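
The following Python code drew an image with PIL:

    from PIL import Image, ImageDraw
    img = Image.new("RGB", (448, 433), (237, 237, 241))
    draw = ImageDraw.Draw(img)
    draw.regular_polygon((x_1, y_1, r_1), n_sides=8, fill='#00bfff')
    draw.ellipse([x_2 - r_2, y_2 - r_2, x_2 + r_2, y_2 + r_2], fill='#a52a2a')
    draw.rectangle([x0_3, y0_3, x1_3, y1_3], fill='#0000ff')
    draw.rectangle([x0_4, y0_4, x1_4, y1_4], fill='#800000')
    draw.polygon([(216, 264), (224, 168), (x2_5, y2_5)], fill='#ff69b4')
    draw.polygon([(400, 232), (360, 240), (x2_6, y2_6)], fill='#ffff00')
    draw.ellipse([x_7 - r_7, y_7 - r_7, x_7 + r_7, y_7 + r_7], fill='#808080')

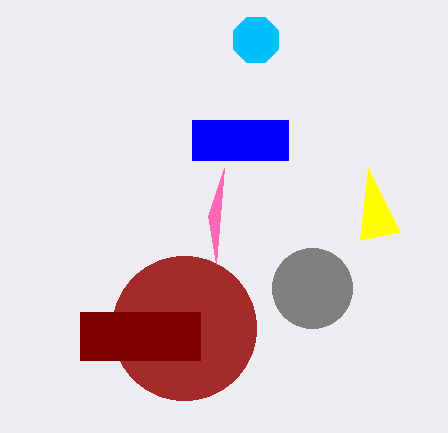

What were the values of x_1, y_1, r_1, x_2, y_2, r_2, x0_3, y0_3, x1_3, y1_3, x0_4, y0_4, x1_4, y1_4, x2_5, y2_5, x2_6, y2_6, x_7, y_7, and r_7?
x_1 = 256
y_1 = 40
r_1 = 24
x_2 = 184
y_2 = 328
r_2 = 72
x0_3 = 192
y0_3 = 120
x1_3 = 288
y1_3 = 160
x0_4 = 80
y0_4 = 312
x1_4 = 200
y1_4 = 360
x2_5 = 208
y2_5 = 216
x2_6 = 368
y2_6 = 168
x_7 = 312
y_7 = 288
r_7 = 40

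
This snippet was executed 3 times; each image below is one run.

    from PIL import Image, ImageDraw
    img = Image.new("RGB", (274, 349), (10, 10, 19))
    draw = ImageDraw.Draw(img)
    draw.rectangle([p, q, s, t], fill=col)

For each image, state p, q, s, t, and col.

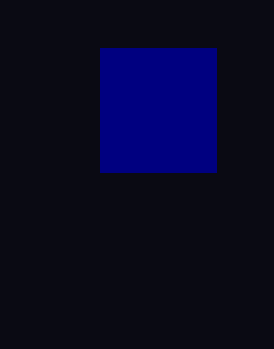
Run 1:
p = 100
q = 48
s = 216
t = 172
col = 'navy'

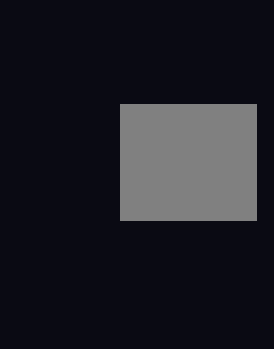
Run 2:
p = 120; q = 104; s = 256; t = 220; col = 'gray'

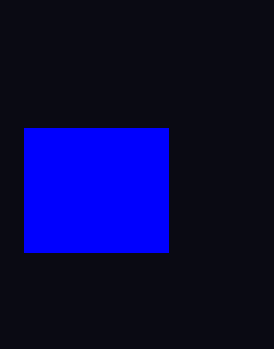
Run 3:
p = 24
q = 128
s = 168
t = 252
col = 'blue'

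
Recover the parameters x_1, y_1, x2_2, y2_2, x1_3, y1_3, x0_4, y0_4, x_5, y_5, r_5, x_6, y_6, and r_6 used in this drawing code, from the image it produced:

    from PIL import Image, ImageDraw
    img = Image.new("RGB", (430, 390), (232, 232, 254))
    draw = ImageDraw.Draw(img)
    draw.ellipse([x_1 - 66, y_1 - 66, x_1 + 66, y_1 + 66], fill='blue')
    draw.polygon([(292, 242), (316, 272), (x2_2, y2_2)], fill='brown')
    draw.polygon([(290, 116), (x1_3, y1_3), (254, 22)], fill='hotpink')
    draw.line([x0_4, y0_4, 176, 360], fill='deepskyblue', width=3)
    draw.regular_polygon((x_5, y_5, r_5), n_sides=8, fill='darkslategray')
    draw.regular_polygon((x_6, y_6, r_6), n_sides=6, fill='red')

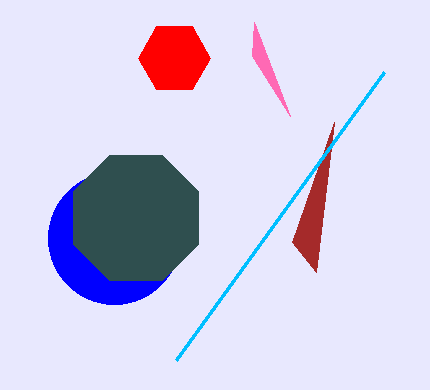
x_1 = 114, y_1 = 238, x2_2 = 334, y2_2 = 122, x1_3 = 252, y1_3 = 56, x0_4 = 384, y0_4 = 72, x_5 = 136, y_5 = 218, r_5 = 68, x_6 = 174, y_6 = 58, r_6 = 36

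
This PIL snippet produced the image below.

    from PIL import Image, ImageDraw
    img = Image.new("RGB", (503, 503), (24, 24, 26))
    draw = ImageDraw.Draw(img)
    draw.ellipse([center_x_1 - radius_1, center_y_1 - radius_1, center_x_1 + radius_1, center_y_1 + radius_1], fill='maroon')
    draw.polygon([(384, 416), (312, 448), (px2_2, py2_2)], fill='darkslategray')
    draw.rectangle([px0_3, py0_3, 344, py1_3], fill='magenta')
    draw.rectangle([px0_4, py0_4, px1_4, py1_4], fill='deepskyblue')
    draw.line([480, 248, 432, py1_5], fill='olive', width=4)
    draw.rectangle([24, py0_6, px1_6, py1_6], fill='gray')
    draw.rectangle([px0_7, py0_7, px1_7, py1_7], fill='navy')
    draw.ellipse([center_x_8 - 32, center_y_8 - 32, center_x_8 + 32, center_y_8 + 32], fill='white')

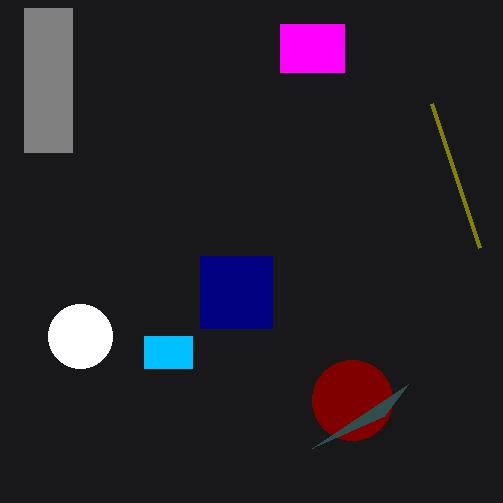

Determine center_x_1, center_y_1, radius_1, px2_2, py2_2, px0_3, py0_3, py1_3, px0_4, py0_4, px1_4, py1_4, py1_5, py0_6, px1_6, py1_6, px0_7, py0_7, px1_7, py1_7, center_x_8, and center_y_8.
center_x_1 = 352
center_y_1 = 400
radius_1 = 40
px2_2 = 408
py2_2 = 384
px0_3 = 280
py0_3 = 24
py1_3 = 72
px0_4 = 144
py0_4 = 336
px1_4 = 192
py1_4 = 368
py1_5 = 104
py0_6 = 8
px1_6 = 72
py1_6 = 152
px0_7 = 200
py0_7 = 256
px1_7 = 272
py1_7 = 328
center_x_8 = 80
center_y_8 = 336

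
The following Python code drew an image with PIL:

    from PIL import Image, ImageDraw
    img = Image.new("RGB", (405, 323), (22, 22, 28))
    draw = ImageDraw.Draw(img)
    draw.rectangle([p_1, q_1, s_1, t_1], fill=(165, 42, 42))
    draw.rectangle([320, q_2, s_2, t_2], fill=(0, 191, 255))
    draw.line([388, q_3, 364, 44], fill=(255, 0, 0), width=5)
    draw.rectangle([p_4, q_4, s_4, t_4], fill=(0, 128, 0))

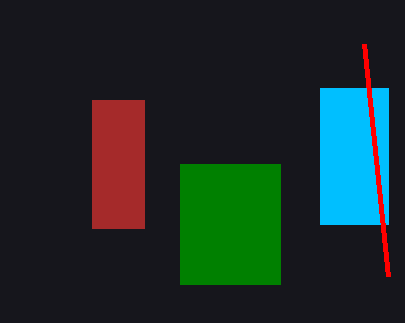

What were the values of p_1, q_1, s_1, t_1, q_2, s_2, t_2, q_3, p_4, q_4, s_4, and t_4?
p_1 = 92; q_1 = 100; s_1 = 144; t_1 = 228; q_2 = 88; s_2 = 388; t_2 = 224; q_3 = 276; p_4 = 180; q_4 = 164; s_4 = 280; t_4 = 284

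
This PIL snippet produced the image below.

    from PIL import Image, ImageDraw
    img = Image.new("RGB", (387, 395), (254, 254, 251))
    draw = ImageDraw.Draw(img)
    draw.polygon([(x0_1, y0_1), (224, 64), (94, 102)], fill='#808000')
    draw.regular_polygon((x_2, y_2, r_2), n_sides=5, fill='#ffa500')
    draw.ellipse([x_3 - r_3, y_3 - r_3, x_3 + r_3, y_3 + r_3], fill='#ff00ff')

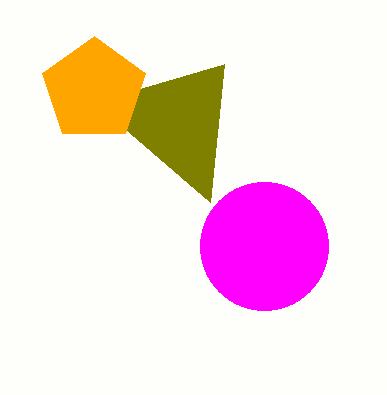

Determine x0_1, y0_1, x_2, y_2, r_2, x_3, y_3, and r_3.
x0_1 = 210
y0_1 = 202
x_2 = 94
y_2 = 90
r_2 = 54
x_3 = 264
y_3 = 246
r_3 = 64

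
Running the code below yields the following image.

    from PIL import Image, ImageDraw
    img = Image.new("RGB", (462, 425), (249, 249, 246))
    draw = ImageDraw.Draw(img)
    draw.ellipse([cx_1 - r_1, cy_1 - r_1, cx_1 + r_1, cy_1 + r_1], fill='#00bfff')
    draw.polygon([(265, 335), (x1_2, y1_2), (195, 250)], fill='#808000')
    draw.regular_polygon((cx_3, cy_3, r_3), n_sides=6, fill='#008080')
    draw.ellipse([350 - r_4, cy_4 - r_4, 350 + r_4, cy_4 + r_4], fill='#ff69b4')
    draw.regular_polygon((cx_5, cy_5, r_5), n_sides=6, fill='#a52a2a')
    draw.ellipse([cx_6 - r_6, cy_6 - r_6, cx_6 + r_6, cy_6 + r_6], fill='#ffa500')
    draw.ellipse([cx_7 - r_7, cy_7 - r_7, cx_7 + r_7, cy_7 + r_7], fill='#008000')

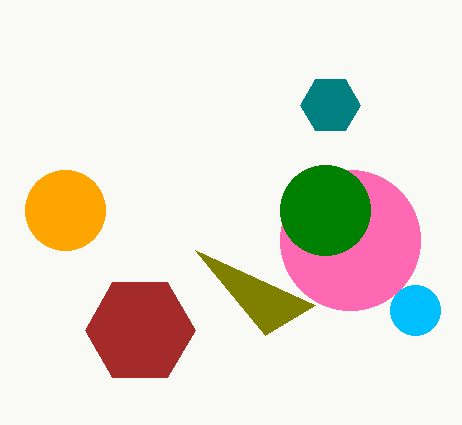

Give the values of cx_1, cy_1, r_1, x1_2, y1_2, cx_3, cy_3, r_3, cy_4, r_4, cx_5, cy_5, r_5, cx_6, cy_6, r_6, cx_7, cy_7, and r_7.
cx_1 = 415; cy_1 = 310; r_1 = 25; x1_2 = 315; y1_2 = 305; cx_3 = 330; cy_3 = 105; r_3 = 30; cy_4 = 240; r_4 = 70; cx_5 = 140; cy_5 = 330; r_5 = 55; cx_6 = 65; cy_6 = 210; r_6 = 40; cx_7 = 325; cy_7 = 210; r_7 = 45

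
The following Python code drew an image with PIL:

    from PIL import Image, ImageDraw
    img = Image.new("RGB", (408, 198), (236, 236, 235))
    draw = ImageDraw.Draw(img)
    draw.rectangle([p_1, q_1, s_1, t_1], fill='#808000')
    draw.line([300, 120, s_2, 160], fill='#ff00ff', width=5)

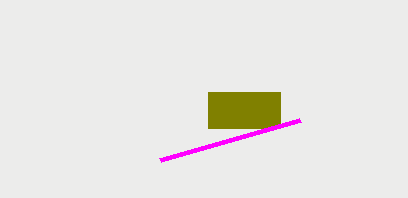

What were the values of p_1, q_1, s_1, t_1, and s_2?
p_1 = 208, q_1 = 92, s_1 = 280, t_1 = 128, s_2 = 160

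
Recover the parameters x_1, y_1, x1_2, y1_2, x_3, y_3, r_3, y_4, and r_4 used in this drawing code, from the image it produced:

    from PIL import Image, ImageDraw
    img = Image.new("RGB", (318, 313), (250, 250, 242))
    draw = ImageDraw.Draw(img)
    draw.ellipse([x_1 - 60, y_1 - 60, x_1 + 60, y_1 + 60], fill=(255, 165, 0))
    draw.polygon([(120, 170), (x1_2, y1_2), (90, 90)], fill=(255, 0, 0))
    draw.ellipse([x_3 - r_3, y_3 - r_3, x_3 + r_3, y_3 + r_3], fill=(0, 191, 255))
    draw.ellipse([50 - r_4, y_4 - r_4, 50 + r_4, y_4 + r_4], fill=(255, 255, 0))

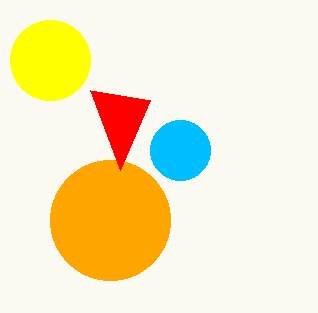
x_1 = 110
y_1 = 220
x1_2 = 150
y1_2 = 100
x_3 = 180
y_3 = 150
r_3 = 30
y_4 = 60
r_4 = 40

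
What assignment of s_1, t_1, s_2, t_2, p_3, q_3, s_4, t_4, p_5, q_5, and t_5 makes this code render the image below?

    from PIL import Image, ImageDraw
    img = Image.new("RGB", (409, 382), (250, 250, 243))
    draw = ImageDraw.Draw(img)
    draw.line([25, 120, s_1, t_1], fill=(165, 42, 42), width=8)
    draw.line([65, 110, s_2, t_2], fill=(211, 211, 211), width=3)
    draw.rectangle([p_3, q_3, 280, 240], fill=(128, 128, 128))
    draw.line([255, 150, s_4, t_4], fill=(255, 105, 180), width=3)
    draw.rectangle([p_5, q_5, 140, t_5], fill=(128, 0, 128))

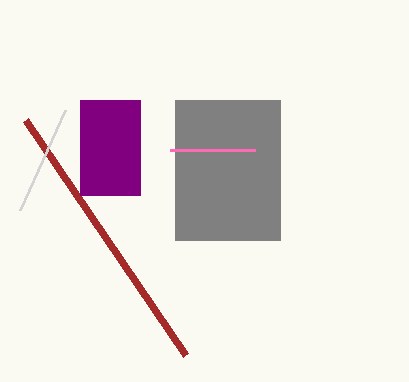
s_1 = 185; t_1 = 355; s_2 = 20; t_2 = 210; p_3 = 175; q_3 = 100; s_4 = 170; t_4 = 150; p_5 = 80; q_5 = 100; t_5 = 195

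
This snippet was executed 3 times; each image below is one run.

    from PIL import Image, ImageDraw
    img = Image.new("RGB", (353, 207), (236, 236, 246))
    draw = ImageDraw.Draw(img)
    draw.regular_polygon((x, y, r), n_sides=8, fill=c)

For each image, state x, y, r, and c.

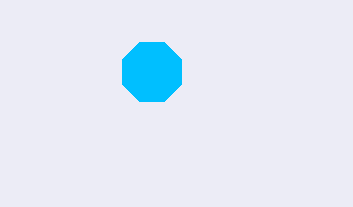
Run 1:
x = 152; y = 72; r = 32; c = 'deepskyblue'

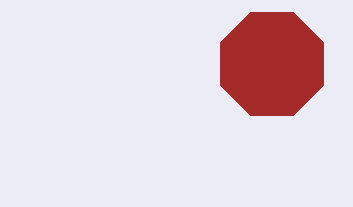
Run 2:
x = 272; y = 64; r = 56; c = 'brown'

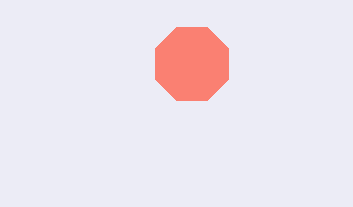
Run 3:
x = 192; y = 64; r = 40; c = 'salmon'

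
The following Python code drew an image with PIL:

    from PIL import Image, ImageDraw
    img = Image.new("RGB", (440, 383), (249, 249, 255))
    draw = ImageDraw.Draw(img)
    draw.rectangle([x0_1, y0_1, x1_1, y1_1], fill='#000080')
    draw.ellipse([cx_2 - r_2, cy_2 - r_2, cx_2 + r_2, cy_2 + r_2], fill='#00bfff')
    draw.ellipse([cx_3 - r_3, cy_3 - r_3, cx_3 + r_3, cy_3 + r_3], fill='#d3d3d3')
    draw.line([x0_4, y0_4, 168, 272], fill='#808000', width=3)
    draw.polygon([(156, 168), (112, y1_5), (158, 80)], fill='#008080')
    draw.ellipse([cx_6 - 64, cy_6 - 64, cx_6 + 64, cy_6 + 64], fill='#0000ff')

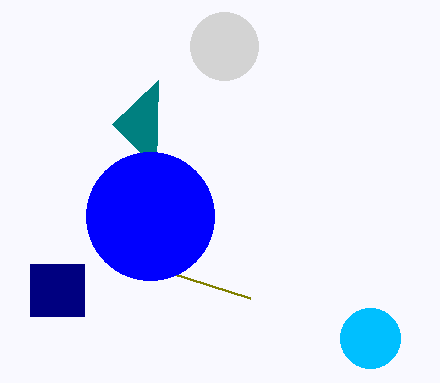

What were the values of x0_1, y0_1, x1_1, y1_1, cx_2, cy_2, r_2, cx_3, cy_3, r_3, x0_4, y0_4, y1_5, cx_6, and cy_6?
x0_1 = 30, y0_1 = 264, x1_1 = 84, y1_1 = 316, cx_2 = 370, cy_2 = 338, r_2 = 30, cx_3 = 224, cy_3 = 46, r_3 = 34, x0_4 = 250, y0_4 = 298, y1_5 = 124, cx_6 = 150, cy_6 = 216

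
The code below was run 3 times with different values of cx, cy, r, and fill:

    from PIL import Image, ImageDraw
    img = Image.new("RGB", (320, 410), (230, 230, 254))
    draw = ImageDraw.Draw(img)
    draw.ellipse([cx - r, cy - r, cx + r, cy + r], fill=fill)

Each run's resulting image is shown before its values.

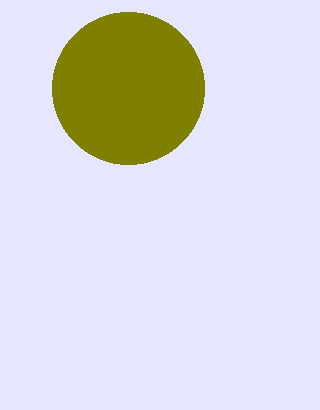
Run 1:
cx = 128; cy = 88; r = 76; fill = 'olive'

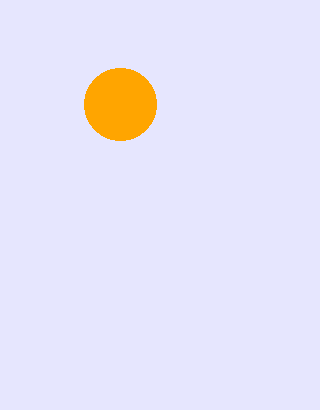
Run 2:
cx = 120
cy = 104
r = 36
fill = 'orange'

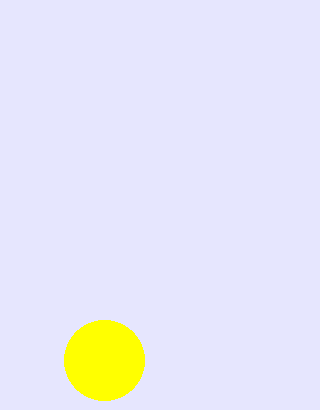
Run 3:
cx = 104
cy = 360
r = 40
fill = 'yellow'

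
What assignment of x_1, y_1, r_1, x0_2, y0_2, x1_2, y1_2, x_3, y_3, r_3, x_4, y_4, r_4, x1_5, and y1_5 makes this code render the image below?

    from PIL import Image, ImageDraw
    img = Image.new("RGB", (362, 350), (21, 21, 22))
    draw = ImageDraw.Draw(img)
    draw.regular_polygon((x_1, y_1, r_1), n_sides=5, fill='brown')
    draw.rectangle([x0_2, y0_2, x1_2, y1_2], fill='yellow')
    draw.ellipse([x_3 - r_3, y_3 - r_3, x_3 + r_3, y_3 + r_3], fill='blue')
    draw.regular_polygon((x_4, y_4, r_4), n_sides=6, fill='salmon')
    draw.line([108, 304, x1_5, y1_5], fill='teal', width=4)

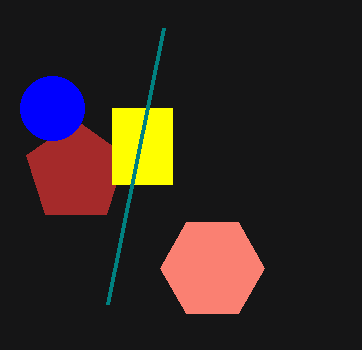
x_1 = 76
y_1 = 172
r_1 = 52
x0_2 = 112
y0_2 = 108
x1_2 = 172
y1_2 = 184
x_3 = 52
y_3 = 108
r_3 = 32
x_4 = 212
y_4 = 268
r_4 = 52
x1_5 = 164
y1_5 = 28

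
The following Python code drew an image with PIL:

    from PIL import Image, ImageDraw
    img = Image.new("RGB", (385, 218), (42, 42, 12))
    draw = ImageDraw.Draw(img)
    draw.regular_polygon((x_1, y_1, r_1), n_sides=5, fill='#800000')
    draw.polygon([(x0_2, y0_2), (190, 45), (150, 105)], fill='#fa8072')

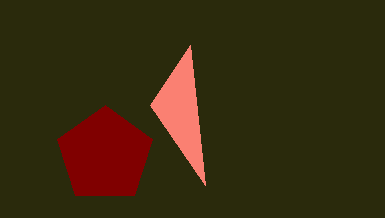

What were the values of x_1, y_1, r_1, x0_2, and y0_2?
x_1 = 105; y_1 = 155; r_1 = 50; x0_2 = 205; y0_2 = 185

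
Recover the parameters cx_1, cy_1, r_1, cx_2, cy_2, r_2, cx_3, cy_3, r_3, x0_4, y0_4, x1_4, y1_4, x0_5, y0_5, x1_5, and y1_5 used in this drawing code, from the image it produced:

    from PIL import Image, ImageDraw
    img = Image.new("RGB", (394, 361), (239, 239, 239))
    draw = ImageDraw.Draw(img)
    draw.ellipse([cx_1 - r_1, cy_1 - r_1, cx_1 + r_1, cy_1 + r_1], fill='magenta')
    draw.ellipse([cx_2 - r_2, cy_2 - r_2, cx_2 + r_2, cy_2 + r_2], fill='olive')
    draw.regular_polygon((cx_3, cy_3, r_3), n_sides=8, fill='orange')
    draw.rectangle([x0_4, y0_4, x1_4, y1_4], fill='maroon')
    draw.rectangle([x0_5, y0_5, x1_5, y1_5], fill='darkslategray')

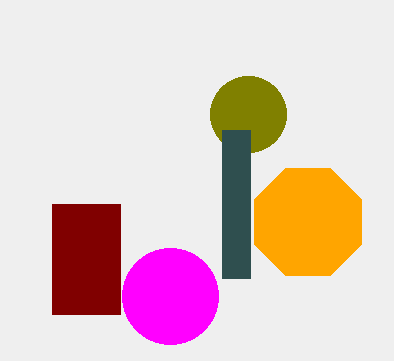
cx_1 = 170, cy_1 = 296, r_1 = 48, cx_2 = 248, cy_2 = 114, r_2 = 38, cx_3 = 308, cy_3 = 222, r_3 = 58, x0_4 = 52, y0_4 = 204, x1_4 = 120, y1_4 = 314, x0_5 = 222, y0_5 = 130, x1_5 = 250, y1_5 = 278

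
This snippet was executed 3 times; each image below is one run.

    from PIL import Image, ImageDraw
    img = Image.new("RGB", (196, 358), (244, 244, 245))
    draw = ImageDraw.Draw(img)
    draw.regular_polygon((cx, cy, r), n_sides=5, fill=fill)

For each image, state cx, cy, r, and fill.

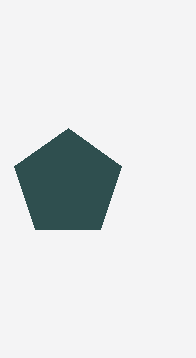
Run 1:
cx = 68, cy = 184, r = 56, fill = 'darkslategray'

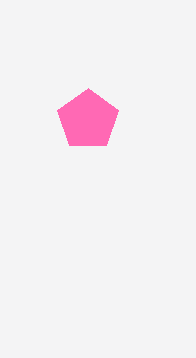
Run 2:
cx = 88, cy = 120, r = 32, fill = 'hotpink'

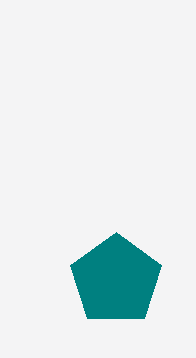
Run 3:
cx = 116
cy = 280
r = 48
fill = 'teal'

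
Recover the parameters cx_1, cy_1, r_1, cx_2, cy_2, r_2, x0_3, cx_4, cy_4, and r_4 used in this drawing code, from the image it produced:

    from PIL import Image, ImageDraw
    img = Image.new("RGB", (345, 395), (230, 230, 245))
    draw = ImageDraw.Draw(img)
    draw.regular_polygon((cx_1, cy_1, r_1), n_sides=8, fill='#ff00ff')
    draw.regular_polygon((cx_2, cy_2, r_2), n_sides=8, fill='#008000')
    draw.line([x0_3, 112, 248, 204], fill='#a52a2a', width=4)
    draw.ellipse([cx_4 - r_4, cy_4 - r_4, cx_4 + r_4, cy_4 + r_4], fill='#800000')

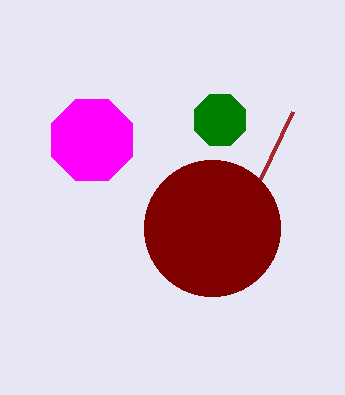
cx_1 = 92, cy_1 = 140, r_1 = 44, cx_2 = 220, cy_2 = 120, r_2 = 28, x0_3 = 292, cx_4 = 212, cy_4 = 228, r_4 = 68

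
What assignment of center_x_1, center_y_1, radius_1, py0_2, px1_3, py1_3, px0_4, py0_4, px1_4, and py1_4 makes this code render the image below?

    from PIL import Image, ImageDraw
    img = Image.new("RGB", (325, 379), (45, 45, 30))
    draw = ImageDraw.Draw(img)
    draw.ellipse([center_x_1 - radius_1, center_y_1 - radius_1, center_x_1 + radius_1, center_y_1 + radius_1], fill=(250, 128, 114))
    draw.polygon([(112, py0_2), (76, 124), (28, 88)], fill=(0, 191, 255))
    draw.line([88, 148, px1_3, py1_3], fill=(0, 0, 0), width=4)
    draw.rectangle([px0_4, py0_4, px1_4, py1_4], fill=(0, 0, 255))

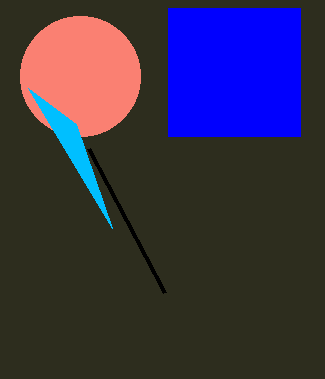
center_x_1 = 80; center_y_1 = 76; radius_1 = 60; py0_2 = 228; px1_3 = 164; py1_3 = 292; px0_4 = 168; py0_4 = 8; px1_4 = 300; py1_4 = 136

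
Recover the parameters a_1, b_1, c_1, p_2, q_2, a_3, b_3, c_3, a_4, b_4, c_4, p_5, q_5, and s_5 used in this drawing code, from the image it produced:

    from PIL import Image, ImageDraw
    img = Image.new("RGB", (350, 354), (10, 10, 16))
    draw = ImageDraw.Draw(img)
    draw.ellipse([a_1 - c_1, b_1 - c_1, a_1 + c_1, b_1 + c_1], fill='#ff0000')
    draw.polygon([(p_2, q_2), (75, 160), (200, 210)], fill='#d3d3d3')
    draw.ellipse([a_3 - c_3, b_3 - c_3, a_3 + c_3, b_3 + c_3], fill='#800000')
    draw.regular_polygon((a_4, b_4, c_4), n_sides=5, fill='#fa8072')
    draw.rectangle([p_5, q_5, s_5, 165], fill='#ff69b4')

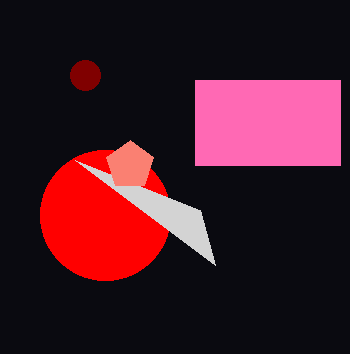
a_1 = 105
b_1 = 215
c_1 = 65
p_2 = 215
q_2 = 265
a_3 = 85
b_3 = 75
c_3 = 15
a_4 = 130
b_4 = 165
c_4 = 25
p_5 = 195
q_5 = 80
s_5 = 340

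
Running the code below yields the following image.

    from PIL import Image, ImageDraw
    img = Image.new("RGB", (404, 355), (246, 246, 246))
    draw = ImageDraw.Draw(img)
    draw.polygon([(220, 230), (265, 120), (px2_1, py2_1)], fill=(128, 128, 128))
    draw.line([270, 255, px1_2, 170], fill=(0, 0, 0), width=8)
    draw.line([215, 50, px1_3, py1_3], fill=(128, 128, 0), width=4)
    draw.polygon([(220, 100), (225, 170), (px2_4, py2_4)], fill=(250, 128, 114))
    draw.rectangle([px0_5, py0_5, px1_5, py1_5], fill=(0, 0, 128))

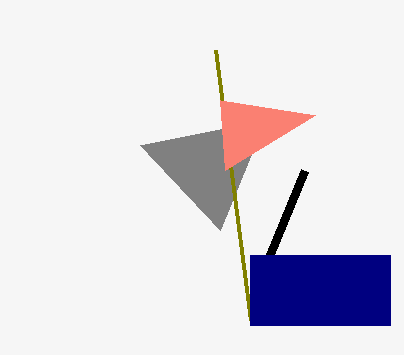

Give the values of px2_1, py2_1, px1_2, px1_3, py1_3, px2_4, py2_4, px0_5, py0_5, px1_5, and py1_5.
px2_1 = 140, py2_1 = 145, px1_2 = 305, px1_3 = 250, py1_3 = 320, px2_4 = 315, py2_4 = 115, px0_5 = 250, py0_5 = 255, px1_5 = 390, py1_5 = 325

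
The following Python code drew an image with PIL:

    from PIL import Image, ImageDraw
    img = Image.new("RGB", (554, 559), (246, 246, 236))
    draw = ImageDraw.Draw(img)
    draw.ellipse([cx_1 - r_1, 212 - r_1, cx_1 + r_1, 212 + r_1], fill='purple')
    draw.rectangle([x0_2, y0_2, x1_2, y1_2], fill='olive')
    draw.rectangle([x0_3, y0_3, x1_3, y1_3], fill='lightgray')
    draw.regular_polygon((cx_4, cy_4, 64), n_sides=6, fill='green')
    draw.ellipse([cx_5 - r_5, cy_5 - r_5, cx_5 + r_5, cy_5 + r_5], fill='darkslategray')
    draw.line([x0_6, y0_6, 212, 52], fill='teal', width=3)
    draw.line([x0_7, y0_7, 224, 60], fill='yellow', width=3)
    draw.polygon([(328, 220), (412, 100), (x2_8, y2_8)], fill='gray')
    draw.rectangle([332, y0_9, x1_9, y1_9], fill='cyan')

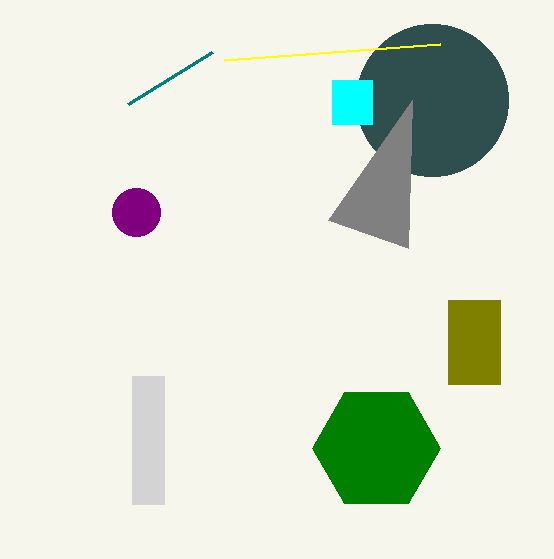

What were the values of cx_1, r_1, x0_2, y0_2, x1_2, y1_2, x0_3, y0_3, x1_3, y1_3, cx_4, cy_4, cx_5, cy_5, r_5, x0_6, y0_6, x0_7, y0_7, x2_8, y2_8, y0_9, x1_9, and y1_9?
cx_1 = 136
r_1 = 24
x0_2 = 448
y0_2 = 300
x1_2 = 500
y1_2 = 384
x0_3 = 132
y0_3 = 376
x1_3 = 164
y1_3 = 504
cx_4 = 376
cy_4 = 448
cx_5 = 432
cy_5 = 100
r_5 = 76
x0_6 = 128
y0_6 = 104
x0_7 = 440
y0_7 = 44
x2_8 = 408
y2_8 = 248
y0_9 = 80
x1_9 = 372
y1_9 = 124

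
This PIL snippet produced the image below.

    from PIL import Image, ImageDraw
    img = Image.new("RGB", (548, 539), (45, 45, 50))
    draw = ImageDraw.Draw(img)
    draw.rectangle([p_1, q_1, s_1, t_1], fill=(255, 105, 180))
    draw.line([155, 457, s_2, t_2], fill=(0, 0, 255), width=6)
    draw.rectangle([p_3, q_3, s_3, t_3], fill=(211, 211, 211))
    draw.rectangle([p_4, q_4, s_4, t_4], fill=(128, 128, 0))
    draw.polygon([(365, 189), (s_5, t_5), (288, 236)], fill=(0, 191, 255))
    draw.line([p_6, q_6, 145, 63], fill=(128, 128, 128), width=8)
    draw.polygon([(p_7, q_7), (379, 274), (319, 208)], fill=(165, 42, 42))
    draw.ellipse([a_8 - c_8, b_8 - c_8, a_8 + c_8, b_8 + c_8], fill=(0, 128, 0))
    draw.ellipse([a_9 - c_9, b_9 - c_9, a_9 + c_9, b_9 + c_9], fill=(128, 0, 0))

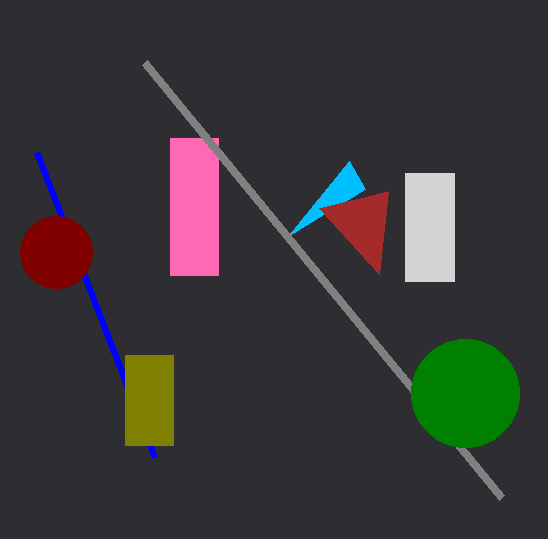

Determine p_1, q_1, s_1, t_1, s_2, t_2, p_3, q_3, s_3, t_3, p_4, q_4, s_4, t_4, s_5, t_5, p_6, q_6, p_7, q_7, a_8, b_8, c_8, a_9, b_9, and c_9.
p_1 = 170
q_1 = 138
s_1 = 218
t_1 = 275
s_2 = 37
t_2 = 152
p_3 = 405
q_3 = 173
s_3 = 454
t_3 = 281
p_4 = 125
q_4 = 355
s_4 = 173
t_4 = 445
s_5 = 349
t_5 = 161
p_6 = 502
q_6 = 498
p_7 = 388
q_7 = 191
a_8 = 465
b_8 = 393
c_8 = 54
a_9 = 56
b_9 = 252
c_9 = 36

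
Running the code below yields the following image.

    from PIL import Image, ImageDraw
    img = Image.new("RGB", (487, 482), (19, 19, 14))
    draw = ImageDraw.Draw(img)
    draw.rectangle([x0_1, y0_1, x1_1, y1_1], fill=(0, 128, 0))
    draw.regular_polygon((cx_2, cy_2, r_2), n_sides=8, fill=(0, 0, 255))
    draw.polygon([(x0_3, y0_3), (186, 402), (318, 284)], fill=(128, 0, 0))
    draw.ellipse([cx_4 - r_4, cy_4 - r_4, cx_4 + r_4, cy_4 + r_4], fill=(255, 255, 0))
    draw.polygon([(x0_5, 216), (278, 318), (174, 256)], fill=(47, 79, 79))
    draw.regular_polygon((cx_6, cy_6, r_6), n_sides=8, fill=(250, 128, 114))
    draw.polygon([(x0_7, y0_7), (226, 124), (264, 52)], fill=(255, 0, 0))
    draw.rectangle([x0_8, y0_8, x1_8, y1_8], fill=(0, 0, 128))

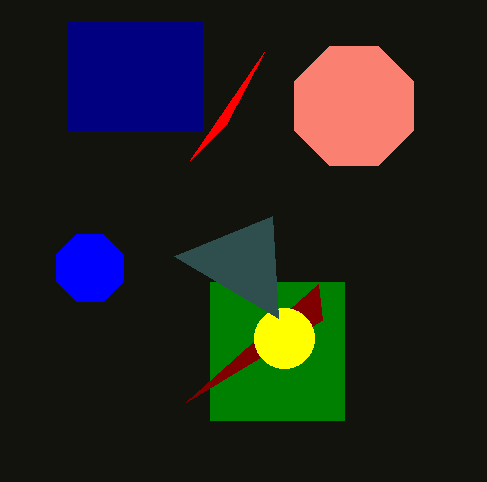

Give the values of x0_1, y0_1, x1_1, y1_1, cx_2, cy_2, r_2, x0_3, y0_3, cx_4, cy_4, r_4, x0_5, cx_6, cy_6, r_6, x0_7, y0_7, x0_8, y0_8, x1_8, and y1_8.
x0_1 = 210, y0_1 = 282, x1_1 = 344, y1_1 = 420, cx_2 = 90, cy_2 = 268, r_2 = 36, x0_3 = 322, y0_3 = 320, cx_4 = 284, cy_4 = 338, r_4 = 30, x0_5 = 272, cx_6 = 354, cy_6 = 106, r_6 = 64, x0_7 = 190, y0_7 = 160, x0_8 = 68, y0_8 = 22, x1_8 = 202, y1_8 = 130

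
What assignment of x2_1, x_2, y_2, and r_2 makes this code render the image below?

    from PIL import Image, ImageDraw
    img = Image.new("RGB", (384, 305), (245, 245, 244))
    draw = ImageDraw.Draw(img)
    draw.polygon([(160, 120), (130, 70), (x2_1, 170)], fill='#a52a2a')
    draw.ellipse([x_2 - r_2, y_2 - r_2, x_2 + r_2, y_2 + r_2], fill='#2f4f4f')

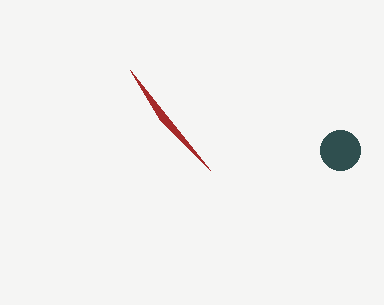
x2_1 = 210; x_2 = 340; y_2 = 150; r_2 = 20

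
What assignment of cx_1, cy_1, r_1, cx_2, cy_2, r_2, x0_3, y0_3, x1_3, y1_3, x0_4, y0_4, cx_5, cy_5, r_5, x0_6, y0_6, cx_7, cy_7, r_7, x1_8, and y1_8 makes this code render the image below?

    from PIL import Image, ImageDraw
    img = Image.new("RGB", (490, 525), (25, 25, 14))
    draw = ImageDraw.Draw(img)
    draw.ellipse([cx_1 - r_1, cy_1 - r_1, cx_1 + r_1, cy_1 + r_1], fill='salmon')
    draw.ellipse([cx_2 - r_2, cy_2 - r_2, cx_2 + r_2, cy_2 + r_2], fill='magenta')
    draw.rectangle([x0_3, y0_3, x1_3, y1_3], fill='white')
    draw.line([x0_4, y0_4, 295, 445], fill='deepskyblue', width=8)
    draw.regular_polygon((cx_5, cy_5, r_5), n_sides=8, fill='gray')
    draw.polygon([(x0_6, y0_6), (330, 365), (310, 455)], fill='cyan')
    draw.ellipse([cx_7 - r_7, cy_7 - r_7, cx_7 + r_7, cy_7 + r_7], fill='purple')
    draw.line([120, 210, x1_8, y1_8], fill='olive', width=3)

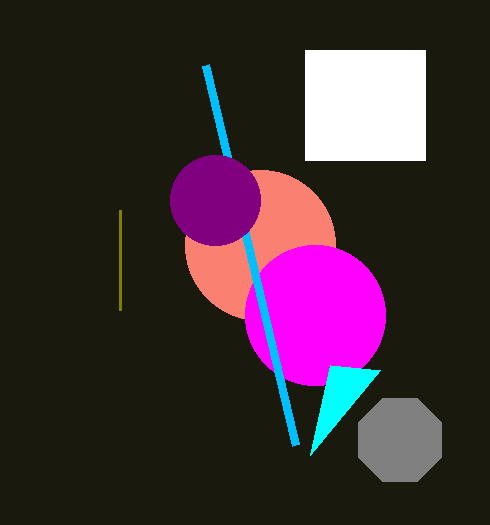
cx_1 = 260
cy_1 = 245
r_1 = 75
cx_2 = 315
cy_2 = 315
r_2 = 70
x0_3 = 305
y0_3 = 50
x1_3 = 425
y1_3 = 160
x0_4 = 205
y0_4 = 65
cx_5 = 400
cy_5 = 440
r_5 = 45
x0_6 = 380
y0_6 = 370
cx_7 = 215
cy_7 = 200
r_7 = 45
x1_8 = 120
y1_8 = 310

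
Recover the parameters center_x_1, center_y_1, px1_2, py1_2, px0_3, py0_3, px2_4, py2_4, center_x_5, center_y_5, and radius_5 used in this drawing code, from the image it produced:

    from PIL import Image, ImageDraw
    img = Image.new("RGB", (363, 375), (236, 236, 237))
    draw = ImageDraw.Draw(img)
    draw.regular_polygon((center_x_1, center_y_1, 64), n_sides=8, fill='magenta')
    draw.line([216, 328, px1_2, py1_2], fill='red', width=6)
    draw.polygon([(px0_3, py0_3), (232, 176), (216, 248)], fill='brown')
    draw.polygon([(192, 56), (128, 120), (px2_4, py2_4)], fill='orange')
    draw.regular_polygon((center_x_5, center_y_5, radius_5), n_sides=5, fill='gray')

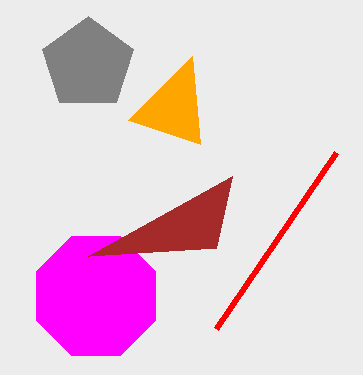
center_x_1 = 96
center_y_1 = 296
px1_2 = 336
py1_2 = 152
px0_3 = 88
py0_3 = 256
px2_4 = 200
py2_4 = 144
center_x_5 = 88
center_y_5 = 64
radius_5 = 48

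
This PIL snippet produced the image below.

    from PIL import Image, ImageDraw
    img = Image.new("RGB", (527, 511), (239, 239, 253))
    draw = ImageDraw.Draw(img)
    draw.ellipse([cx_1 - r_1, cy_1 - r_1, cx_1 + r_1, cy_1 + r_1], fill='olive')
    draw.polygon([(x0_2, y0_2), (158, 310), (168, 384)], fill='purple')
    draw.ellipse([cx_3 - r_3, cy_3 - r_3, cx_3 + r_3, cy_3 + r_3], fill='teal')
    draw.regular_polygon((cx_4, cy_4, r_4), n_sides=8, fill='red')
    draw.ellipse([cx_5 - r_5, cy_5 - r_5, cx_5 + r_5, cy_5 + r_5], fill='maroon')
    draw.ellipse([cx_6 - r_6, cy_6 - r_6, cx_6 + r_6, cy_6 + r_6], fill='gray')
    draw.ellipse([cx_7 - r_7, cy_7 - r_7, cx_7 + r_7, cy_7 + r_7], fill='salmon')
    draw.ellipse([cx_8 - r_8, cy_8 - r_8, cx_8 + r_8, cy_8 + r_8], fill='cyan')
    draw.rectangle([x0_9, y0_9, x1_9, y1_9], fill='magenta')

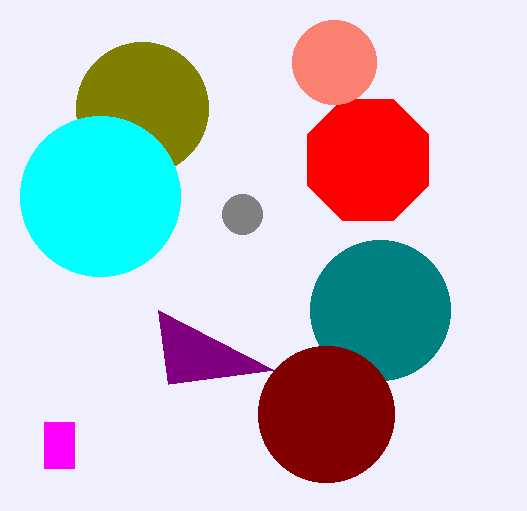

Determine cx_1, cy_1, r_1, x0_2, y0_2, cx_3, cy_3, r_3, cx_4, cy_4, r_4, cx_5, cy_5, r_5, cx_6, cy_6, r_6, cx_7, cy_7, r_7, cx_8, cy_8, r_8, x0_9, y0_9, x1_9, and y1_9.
cx_1 = 142; cy_1 = 108; r_1 = 66; x0_2 = 274; y0_2 = 370; cx_3 = 380; cy_3 = 310; r_3 = 70; cx_4 = 368; cy_4 = 160; r_4 = 66; cx_5 = 326; cy_5 = 414; r_5 = 68; cx_6 = 242; cy_6 = 214; r_6 = 20; cx_7 = 334; cy_7 = 62; r_7 = 42; cx_8 = 100; cy_8 = 196; r_8 = 80; x0_9 = 44; y0_9 = 422; x1_9 = 74; y1_9 = 468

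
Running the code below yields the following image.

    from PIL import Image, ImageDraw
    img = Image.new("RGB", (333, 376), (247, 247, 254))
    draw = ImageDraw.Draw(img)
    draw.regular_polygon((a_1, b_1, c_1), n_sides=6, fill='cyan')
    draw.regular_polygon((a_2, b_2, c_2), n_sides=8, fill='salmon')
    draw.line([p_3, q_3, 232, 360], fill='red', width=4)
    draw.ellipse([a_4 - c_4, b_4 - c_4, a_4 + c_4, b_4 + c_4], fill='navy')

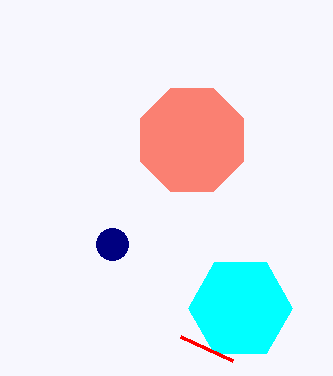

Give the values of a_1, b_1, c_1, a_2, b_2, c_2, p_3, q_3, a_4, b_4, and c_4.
a_1 = 240
b_1 = 308
c_1 = 52
a_2 = 192
b_2 = 140
c_2 = 56
p_3 = 180
q_3 = 336
a_4 = 112
b_4 = 244
c_4 = 16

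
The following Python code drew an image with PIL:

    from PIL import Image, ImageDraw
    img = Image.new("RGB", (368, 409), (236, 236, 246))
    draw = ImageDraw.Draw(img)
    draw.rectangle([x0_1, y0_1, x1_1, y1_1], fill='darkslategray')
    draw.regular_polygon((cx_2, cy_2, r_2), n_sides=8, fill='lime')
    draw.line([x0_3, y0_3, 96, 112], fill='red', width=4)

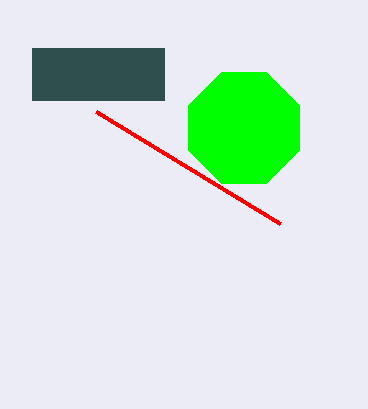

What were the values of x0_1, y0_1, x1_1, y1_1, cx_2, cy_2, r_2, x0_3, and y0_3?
x0_1 = 32
y0_1 = 48
x1_1 = 164
y1_1 = 100
cx_2 = 244
cy_2 = 128
r_2 = 60
x0_3 = 280
y0_3 = 224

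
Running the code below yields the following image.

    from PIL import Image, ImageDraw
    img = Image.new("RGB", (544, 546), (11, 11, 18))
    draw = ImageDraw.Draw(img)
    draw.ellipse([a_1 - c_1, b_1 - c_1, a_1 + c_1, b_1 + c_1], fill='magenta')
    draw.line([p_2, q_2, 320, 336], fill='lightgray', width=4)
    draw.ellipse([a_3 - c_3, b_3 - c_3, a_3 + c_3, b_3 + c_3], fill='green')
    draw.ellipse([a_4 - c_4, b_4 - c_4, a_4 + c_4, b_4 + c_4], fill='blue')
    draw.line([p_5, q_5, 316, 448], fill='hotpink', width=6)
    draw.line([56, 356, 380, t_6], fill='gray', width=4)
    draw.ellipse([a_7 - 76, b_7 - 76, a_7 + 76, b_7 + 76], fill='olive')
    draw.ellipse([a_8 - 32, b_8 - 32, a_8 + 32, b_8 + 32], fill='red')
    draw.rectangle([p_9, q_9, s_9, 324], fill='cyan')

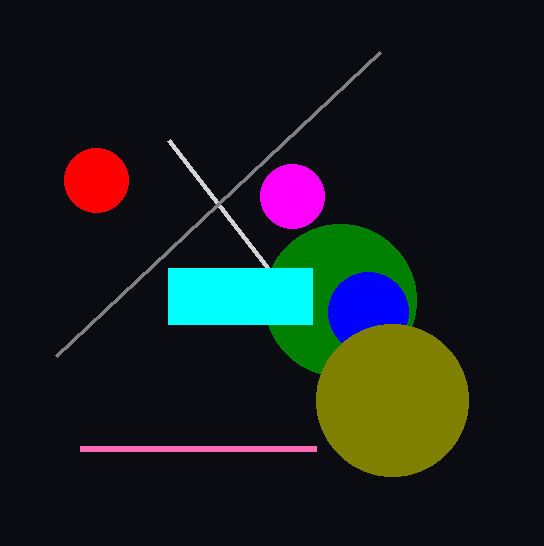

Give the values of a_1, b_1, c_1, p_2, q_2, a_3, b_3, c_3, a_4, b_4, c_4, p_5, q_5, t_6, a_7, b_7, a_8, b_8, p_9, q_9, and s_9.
a_1 = 292, b_1 = 196, c_1 = 32, p_2 = 168, q_2 = 140, a_3 = 340, b_3 = 300, c_3 = 76, a_4 = 368, b_4 = 312, c_4 = 40, p_5 = 80, q_5 = 448, t_6 = 52, a_7 = 392, b_7 = 400, a_8 = 96, b_8 = 180, p_9 = 168, q_9 = 268, s_9 = 312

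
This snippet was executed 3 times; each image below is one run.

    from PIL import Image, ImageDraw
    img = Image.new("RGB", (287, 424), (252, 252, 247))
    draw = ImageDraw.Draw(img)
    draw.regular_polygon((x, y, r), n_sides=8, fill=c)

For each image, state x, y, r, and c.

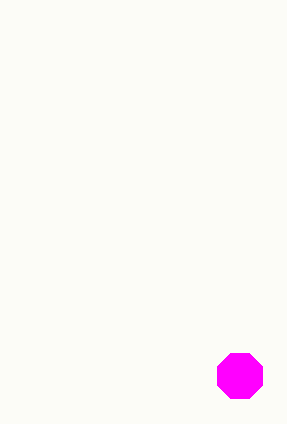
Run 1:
x = 240
y = 376
r = 24
c = 'magenta'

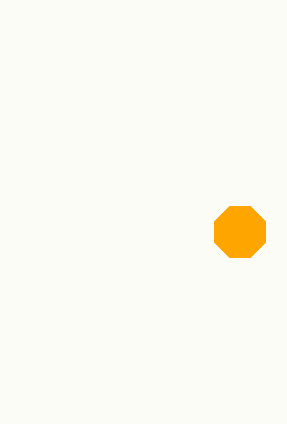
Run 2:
x = 240, y = 232, r = 28, c = 'orange'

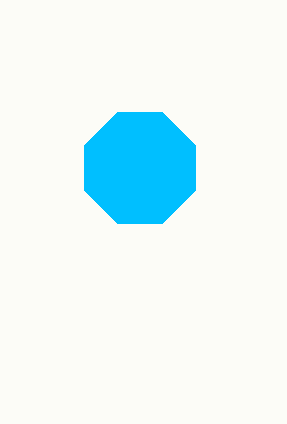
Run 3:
x = 140; y = 168; r = 60; c = 'deepskyblue'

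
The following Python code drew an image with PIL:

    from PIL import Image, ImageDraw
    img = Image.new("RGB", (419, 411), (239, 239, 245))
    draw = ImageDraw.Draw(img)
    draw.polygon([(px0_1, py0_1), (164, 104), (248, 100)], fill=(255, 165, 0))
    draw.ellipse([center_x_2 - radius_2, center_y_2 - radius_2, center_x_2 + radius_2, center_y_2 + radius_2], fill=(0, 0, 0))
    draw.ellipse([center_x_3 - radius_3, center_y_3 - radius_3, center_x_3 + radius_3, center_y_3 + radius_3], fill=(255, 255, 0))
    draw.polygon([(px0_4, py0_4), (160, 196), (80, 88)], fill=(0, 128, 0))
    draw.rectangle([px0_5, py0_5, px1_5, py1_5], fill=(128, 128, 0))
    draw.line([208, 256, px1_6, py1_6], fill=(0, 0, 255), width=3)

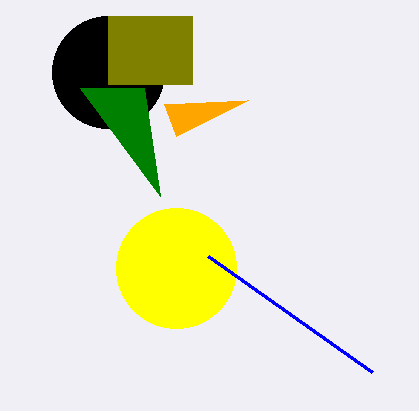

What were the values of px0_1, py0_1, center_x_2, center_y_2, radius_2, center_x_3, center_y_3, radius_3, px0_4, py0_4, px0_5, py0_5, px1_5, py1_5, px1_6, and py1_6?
px0_1 = 176
py0_1 = 136
center_x_2 = 108
center_y_2 = 72
radius_2 = 56
center_x_3 = 176
center_y_3 = 268
radius_3 = 60
px0_4 = 144
py0_4 = 88
px0_5 = 108
py0_5 = 16
px1_5 = 192
py1_5 = 84
px1_6 = 372
py1_6 = 372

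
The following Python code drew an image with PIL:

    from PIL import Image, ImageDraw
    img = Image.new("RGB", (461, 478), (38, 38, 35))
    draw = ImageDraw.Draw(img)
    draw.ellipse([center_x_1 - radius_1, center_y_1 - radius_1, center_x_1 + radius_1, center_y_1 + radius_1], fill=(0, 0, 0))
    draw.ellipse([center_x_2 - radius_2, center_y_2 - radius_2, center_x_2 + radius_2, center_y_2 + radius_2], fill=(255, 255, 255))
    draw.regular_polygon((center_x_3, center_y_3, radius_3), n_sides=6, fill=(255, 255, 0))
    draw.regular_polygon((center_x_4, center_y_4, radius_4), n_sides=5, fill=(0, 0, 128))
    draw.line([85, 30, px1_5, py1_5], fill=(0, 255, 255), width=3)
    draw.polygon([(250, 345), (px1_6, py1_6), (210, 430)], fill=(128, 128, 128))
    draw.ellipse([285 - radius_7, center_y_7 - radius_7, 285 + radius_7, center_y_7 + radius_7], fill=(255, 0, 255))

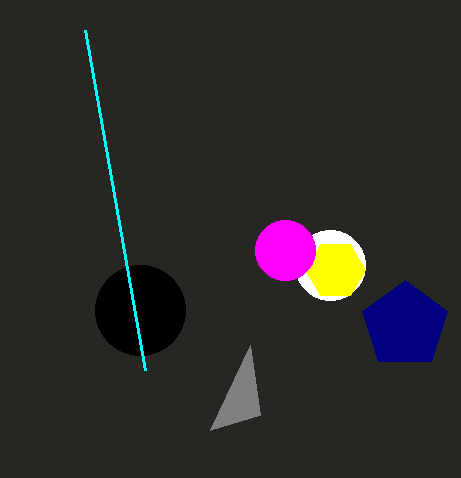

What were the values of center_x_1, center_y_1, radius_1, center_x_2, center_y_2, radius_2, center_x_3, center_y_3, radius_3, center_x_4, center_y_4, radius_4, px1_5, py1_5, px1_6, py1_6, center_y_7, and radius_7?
center_x_1 = 140; center_y_1 = 310; radius_1 = 45; center_x_2 = 330; center_y_2 = 265; radius_2 = 35; center_x_3 = 335; center_y_3 = 270; radius_3 = 30; center_x_4 = 405; center_y_4 = 325; radius_4 = 45; px1_5 = 145; py1_5 = 370; px1_6 = 260; py1_6 = 415; center_y_7 = 250; radius_7 = 30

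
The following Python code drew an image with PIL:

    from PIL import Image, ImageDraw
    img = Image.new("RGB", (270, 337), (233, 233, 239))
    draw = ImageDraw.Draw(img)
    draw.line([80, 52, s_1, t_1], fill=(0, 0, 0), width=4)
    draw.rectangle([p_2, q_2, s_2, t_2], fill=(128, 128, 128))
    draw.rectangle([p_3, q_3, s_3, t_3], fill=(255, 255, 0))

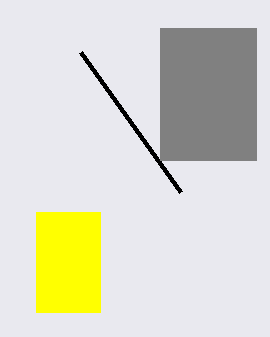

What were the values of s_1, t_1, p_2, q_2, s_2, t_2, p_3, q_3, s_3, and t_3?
s_1 = 180; t_1 = 192; p_2 = 160; q_2 = 28; s_2 = 256; t_2 = 160; p_3 = 36; q_3 = 212; s_3 = 100; t_3 = 312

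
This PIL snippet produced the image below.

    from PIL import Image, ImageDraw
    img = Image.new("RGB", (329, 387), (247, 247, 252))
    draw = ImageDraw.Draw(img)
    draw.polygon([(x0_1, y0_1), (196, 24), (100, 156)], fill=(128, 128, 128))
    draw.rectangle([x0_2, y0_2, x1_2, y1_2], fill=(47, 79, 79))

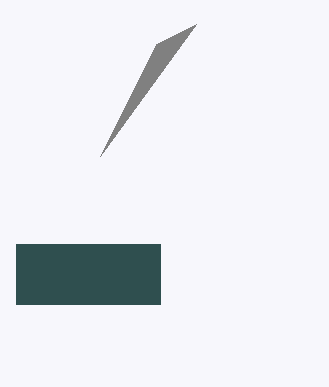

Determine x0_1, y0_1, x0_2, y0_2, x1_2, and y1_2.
x0_1 = 156; y0_1 = 44; x0_2 = 16; y0_2 = 244; x1_2 = 160; y1_2 = 304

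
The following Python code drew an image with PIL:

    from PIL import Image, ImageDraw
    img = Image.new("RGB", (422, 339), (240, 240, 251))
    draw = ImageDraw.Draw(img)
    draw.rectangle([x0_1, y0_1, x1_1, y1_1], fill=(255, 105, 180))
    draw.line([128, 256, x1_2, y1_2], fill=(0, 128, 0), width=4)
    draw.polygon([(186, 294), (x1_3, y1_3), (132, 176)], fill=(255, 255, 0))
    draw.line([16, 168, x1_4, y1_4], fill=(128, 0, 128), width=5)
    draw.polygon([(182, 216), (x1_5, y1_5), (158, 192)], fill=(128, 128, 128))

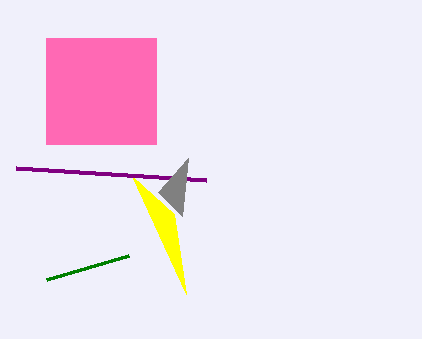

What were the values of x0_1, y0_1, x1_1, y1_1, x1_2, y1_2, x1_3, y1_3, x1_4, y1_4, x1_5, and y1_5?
x0_1 = 46
y0_1 = 38
x1_1 = 156
y1_1 = 144
x1_2 = 46
y1_2 = 280
x1_3 = 174
y1_3 = 214
x1_4 = 206
y1_4 = 180
x1_5 = 188
y1_5 = 158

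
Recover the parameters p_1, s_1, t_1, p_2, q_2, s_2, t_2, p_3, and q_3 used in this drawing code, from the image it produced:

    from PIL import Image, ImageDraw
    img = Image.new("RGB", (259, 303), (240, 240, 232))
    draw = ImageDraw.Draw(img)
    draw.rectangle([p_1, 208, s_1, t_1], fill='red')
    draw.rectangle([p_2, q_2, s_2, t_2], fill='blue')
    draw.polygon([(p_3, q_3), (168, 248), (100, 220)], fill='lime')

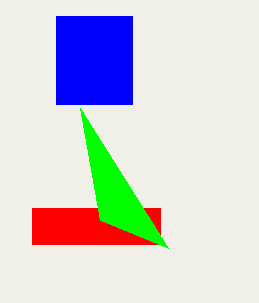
p_1 = 32
s_1 = 160
t_1 = 244
p_2 = 56
q_2 = 16
s_2 = 132
t_2 = 104
p_3 = 80
q_3 = 108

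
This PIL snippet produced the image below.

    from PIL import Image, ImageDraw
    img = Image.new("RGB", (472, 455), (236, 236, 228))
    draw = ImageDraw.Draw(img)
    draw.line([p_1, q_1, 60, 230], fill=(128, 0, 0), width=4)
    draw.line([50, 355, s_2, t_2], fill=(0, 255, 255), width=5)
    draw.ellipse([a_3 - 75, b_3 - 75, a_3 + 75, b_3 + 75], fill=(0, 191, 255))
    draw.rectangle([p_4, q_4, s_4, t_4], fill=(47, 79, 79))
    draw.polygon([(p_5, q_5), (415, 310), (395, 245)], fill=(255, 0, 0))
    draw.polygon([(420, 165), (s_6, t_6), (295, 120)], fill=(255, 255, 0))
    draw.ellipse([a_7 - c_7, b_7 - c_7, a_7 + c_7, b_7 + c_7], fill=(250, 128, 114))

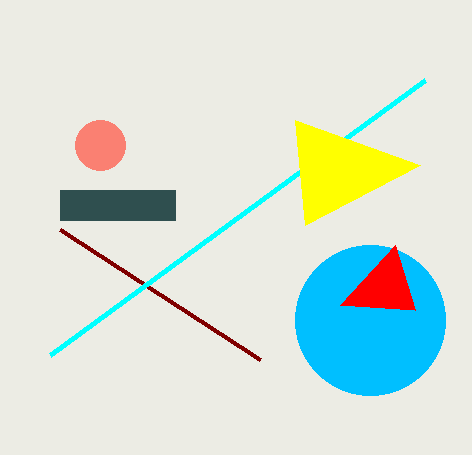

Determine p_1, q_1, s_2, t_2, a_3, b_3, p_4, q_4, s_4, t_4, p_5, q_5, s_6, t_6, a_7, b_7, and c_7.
p_1 = 260; q_1 = 360; s_2 = 425; t_2 = 80; a_3 = 370; b_3 = 320; p_4 = 60; q_4 = 190; s_4 = 175; t_4 = 220; p_5 = 340; q_5 = 305; s_6 = 305; t_6 = 225; a_7 = 100; b_7 = 145; c_7 = 25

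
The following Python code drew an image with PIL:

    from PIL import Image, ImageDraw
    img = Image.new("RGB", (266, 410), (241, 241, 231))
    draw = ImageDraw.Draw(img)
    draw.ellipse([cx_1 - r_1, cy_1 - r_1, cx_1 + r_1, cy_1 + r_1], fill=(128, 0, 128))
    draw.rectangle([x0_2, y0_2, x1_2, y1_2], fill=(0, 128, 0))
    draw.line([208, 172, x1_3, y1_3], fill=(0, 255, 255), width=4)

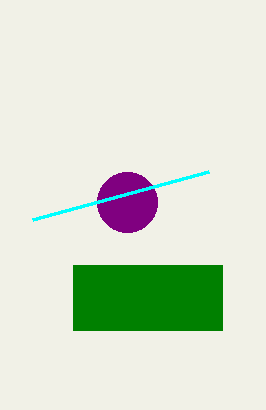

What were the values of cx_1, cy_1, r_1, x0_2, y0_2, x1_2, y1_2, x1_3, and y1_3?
cx_1 = 127
cy_1 = 202
r_1 = 30
x0_2 = 73
y0_2 = 265
x1_2 = 222
y1_2 = 330
x1_3 = 32
y1_3 = 220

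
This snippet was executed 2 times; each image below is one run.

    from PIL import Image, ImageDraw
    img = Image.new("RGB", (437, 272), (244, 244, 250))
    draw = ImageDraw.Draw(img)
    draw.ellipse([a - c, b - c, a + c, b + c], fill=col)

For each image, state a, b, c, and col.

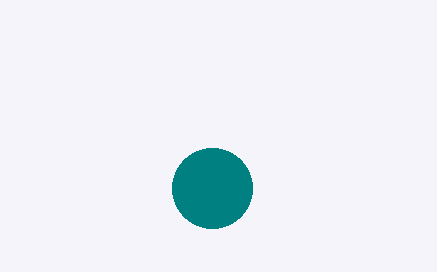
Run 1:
a = 212, b = 188, c = 40, col = 'teal'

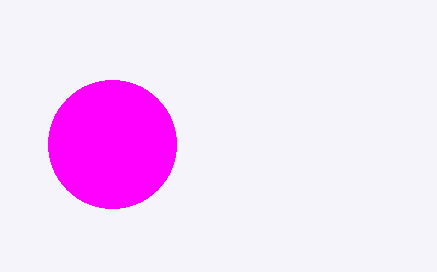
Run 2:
a = 112, b = 144, c = 64, col = 'magenta'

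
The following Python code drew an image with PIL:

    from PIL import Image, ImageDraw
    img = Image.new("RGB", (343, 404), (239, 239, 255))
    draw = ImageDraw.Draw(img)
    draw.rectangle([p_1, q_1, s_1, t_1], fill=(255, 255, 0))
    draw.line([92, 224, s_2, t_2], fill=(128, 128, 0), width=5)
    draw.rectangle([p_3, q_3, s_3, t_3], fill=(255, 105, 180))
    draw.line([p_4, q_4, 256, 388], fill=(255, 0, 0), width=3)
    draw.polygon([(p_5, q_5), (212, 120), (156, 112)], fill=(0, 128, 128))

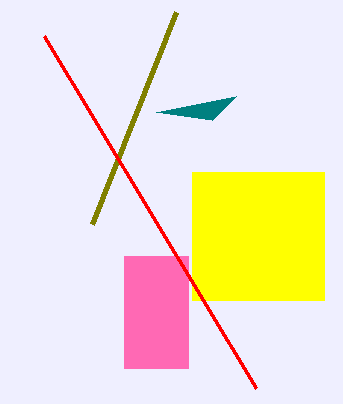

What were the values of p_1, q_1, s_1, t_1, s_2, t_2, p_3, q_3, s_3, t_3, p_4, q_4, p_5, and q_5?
p_1 = 192; q_1 = 172; s_1 = 324; t_1 = 300; s_2 = 176; t_2 = 12; p_3 = 124; q_3 = 256; s_3 = 188; t_3 = 368; p_4 = 44; q_4 = 36; p_5 = 236; q_5 = 96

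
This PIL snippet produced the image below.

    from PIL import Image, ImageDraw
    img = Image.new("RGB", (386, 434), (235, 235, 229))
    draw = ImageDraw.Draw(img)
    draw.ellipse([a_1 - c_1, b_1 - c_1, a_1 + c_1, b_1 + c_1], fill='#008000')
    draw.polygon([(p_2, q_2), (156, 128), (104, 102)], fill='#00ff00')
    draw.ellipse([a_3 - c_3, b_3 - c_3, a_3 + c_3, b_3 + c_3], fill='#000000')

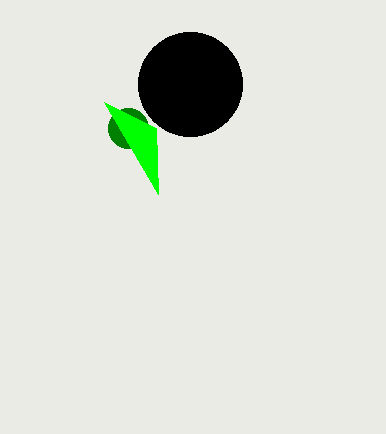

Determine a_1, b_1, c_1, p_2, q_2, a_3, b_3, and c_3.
a_1 = 128
b_1 = 128
c_1 = 20
p_2 = 158
q_2 = 194
a_3 = 190
b_3 = 84
c_3 = 52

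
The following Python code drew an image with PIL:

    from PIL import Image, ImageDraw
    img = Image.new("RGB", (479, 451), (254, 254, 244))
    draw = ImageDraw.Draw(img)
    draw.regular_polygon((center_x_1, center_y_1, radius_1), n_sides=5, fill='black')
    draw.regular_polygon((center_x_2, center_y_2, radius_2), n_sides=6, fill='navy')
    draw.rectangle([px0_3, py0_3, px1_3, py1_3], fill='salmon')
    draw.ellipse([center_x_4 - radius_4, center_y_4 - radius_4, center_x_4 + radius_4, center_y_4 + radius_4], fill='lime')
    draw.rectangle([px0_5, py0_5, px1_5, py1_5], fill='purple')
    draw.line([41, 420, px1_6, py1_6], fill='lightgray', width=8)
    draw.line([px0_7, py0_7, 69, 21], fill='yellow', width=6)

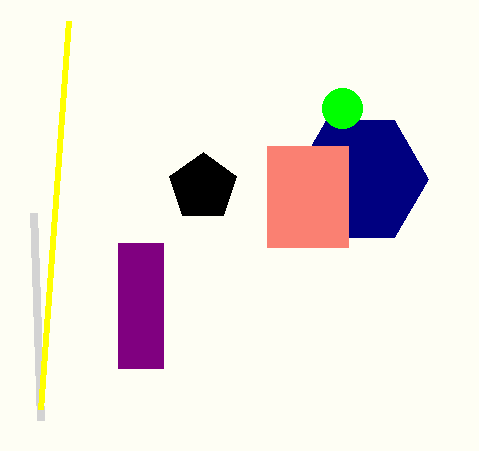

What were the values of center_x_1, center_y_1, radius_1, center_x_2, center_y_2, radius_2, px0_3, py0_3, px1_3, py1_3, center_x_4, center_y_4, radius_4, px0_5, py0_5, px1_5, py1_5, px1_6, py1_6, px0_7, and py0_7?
center_x_1 = 203, center_y_1 = 187, radius_1 = 35, center_x_2 = 360, center_y_2 = 179, radius_2 = 68, px0_3 = 267, py0_3 = 146, px1_3 = 348, py1_3 = 247, center_x_4 = 342, center_y_4 = 108, radius_4 = 20, px0_5 = 118, py0_5 = 243, px1_5 = 163, py1_5 = 368, px1_6 = 34, py1_6 = 213, px0_7 = 41, py0_7 = 409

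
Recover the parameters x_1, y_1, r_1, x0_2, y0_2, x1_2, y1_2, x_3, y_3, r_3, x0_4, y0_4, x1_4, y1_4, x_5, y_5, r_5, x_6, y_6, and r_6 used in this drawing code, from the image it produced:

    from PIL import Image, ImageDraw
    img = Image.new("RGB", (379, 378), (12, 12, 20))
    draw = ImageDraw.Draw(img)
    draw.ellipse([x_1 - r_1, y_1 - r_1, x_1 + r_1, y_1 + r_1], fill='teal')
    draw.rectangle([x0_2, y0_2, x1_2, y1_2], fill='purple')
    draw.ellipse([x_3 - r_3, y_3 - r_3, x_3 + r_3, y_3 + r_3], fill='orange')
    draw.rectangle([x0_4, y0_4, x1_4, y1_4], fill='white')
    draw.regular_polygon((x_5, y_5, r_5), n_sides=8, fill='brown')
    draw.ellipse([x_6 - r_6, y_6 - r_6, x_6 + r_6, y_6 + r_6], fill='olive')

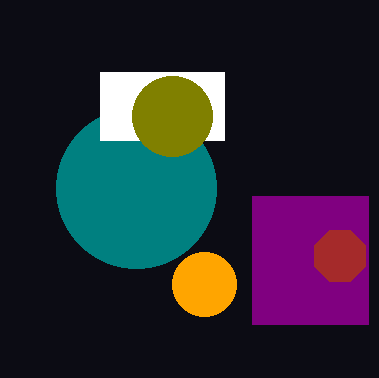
x_1 = 136; y_1 = 188; r_1 = 80; x0_2 = 252; y0_2 = 196; x1_2 = 368; y1_2 = 324; x_3 = 204; y_3 = 284; r_3 = 32; x0_4 = 100; y0_4 = 72; x1_4 = 224; y1_4 = 140; x_5 = 340; y_5 = 256; r_5 = 28; x_6 = 172; y_6 = 116; r_6 = 40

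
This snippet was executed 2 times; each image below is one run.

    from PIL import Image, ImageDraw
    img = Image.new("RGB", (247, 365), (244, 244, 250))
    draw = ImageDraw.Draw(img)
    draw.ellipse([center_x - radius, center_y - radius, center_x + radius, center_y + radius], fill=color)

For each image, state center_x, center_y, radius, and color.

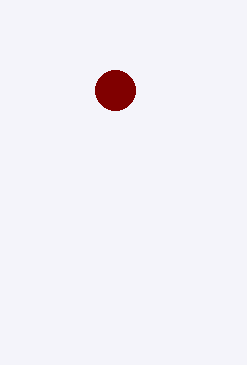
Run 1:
center_x = 115, center_y = 90, radius = 20, color = 'maroon'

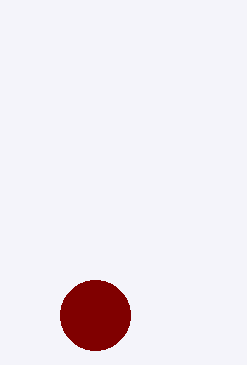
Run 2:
center_x = 95; center_y = 315; radius = 35; color = 'maroon'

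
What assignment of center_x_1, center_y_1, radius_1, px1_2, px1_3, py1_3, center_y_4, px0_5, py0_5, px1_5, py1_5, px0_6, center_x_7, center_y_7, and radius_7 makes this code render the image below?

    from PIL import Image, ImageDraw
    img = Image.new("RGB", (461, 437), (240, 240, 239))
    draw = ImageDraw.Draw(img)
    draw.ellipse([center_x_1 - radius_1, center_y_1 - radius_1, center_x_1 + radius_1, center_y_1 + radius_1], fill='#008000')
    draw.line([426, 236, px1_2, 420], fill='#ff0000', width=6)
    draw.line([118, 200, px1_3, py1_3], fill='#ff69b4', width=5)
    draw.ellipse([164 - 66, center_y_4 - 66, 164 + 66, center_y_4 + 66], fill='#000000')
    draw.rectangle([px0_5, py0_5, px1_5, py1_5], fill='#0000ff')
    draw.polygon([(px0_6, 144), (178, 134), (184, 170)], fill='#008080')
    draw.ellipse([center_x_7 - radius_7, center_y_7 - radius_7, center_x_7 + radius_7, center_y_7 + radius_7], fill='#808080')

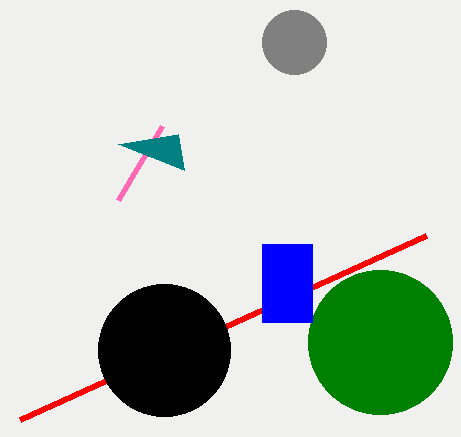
center_x_1 = 380
center_y_1 = 342
radius_1 = 72
px1_2 = 20
px1_3 = 162
py1_3 = 126
center_y_4 = 350
px0_5 = 262
py0_5 = 244
px1_5 = 312
py1_5 = 322
px0_6 = 118
center_x_7 = 294
center_y_7 = 42
radius_7 = 32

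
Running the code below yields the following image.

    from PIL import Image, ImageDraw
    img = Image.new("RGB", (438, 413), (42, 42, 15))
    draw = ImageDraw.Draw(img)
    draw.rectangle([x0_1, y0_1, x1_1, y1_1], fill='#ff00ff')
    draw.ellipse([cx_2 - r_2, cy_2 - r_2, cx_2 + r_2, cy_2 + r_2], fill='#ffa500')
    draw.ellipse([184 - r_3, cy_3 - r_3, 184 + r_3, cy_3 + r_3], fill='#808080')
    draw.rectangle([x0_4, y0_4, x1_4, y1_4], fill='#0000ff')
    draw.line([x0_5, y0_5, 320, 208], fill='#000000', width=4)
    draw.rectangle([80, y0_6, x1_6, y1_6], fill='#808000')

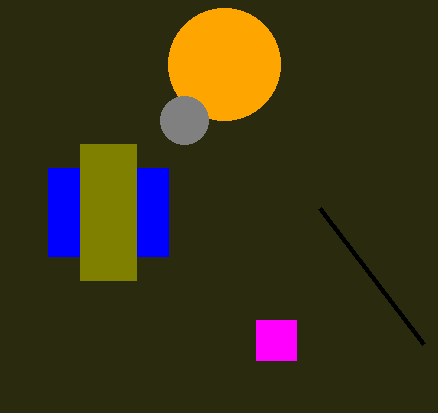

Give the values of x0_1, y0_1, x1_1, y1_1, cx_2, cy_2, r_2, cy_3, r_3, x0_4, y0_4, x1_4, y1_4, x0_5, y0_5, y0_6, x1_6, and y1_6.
x0_1 = 256, y0_1 = 320, x1_1 = 296, y1_1 = 360, cx_2 = 224, cy_2 = 64, r_2 = 56, cy_3 = 120, r_3 = 24, x0_4 = 48, y0_4 = 168, x1_4 = 168, y1_4 = 256, x0_5 = 424, y0_5 = 344, y0_6 = 144, x1_6 = 136, y1_6 = 280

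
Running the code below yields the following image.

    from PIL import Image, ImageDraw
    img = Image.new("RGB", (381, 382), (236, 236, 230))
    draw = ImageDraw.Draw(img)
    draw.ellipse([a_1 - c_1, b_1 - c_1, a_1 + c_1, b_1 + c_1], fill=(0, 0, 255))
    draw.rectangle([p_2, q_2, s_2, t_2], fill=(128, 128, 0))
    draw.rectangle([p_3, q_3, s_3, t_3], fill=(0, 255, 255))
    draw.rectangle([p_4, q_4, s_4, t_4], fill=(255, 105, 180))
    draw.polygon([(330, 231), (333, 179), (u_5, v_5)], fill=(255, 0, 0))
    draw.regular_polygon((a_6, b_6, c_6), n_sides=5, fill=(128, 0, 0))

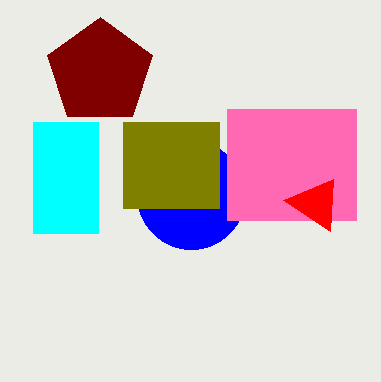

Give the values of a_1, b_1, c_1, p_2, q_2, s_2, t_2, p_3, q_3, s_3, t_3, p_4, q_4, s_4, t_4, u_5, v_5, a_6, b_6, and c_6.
a_1 = 191; b_1 = 195; c_1 = 54; p_2 = 123; q_2 = 122; s_2 = 219; t_2 = 208; p_3 = 33; q_3 = 122; s_3 = 98; t_3 = 233; p_4 = 227; q_4 = 109; s_4 = 356; t_4 = 220; u_5 = 283; v_5 = 200; a_6 = 100; b_6 = 72; c_6 = 55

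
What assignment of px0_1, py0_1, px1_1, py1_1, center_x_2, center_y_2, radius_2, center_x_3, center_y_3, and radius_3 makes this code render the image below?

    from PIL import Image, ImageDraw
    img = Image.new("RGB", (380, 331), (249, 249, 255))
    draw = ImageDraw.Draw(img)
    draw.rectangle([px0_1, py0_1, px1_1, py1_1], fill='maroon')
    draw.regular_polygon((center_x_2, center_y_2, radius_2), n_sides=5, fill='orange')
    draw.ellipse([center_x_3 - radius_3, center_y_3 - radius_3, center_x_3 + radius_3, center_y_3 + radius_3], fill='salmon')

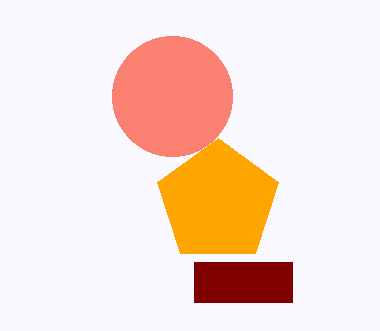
px0_1 = 194; py0_1 = 262; px1_1 = 292; py1_1 = 302; center_x_2 = 218; center_y_2 = 202; radius_2 = 64; center_x_3 = 172; center_y_3 = 96; radius_3 = 60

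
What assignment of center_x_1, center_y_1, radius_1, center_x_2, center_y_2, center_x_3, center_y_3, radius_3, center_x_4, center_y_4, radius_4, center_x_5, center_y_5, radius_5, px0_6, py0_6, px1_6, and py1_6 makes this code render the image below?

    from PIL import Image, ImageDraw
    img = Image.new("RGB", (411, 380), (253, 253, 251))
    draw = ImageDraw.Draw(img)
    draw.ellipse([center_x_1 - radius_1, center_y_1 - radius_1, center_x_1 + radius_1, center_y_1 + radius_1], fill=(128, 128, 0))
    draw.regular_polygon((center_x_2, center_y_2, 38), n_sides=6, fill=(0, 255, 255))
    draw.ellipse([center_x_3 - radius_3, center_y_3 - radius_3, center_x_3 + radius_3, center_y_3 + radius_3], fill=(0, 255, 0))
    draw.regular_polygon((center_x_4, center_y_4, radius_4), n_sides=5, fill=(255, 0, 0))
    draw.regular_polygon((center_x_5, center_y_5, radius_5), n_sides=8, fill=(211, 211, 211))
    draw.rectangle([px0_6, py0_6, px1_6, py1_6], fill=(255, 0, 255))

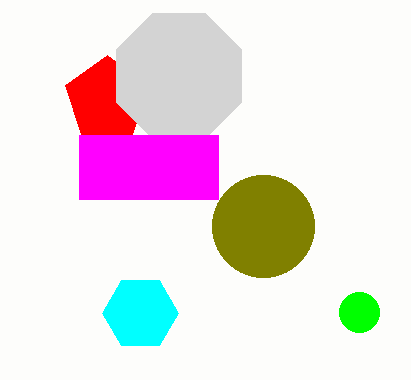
center_x_1 = 263
center_y_1 = 226
radius_1 = 51
center_x_2 = 140
center_y_2 = 313
center_x_3 = 359
center_y_3 = 312
radius_3 = 20
center_x_4 = 107
center_y_4 = 99
radius_4 = 44
center_x_5 = 179
center_y_5 = 76
radius_5 = 68
px0_6 = 79
py0_6 = 135
px1_6 = 218
py1_6 = 199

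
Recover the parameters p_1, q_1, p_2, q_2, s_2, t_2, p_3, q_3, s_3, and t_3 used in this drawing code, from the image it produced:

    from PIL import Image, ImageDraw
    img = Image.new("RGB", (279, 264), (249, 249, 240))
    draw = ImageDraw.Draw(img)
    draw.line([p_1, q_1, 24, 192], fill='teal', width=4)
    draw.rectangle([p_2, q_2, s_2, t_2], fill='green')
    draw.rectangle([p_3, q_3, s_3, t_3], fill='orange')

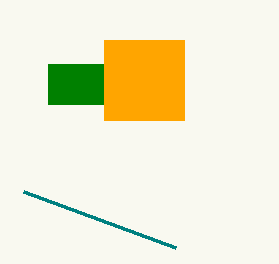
p_1 = 176
q_1 = 248
p_2 = 48
q_2 = 64
s_2 = 104
t_2 = 104
p_3 = 104
q_3 = 40
s_3 = 184
t_3 = 120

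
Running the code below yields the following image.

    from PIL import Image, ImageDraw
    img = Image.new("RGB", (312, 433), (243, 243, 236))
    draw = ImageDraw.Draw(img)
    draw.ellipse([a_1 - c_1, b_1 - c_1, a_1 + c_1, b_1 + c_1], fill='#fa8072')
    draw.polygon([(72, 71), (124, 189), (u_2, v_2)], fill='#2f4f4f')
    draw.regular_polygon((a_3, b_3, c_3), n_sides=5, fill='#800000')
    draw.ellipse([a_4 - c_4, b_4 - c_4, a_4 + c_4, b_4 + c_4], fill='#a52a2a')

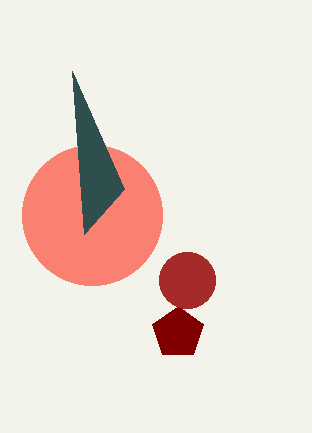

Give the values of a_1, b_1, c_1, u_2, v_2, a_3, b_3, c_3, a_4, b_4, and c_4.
a_1 = 92; b_1 = 215; c_1 = 70; u_2 = 84; v_2 = 234; a_3 = 178; b_3 = 333; c_3 = 27; a_4 = 187; b_4 = 280; c_4 = 28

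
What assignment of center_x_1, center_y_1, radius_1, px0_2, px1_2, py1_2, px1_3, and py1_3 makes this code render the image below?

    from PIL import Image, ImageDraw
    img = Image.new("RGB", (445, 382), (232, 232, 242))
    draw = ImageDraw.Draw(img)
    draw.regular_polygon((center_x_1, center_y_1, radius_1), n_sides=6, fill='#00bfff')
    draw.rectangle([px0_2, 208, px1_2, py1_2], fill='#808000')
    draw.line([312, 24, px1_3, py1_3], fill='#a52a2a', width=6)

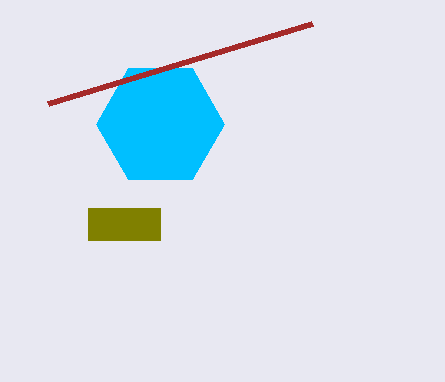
center_x_1 = 160
center_y_1 = 124
radius_1 = 64
px0_2 = 88
px1_2 = 160
py1_2 = 240
px1_3 = 48
py1_3 = 104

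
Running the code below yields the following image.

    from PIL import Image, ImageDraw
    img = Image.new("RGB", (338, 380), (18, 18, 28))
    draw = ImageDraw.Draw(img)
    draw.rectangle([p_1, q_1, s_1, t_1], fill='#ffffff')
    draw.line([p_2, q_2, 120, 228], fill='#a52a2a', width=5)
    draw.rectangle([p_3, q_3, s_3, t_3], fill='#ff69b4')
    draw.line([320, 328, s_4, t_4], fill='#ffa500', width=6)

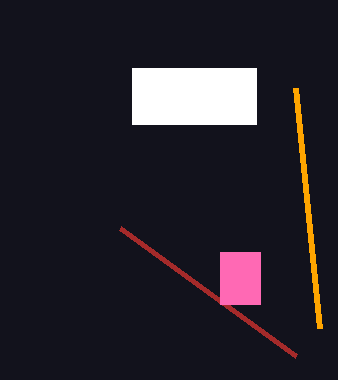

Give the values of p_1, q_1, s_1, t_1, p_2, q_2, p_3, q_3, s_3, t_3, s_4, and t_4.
p_1 = 132; q_1 = 68; s_1 = 256; t_1 = 124; p_2 = 296; q_2 = 356; p_3 = 220; q_3 = 252; s_3 = 260; t_3 = 304; s_4 = 296; t_4 = 88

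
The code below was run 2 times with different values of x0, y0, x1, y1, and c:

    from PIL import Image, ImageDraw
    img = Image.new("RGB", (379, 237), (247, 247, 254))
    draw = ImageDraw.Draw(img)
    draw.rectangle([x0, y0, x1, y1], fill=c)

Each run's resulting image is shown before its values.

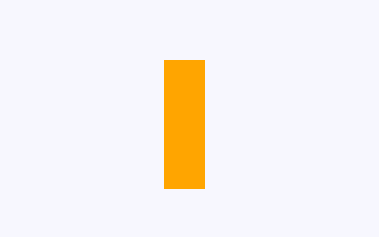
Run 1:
x0 = 164
y0 = 60
x1 = 204
y1 = 188
c = 'orange'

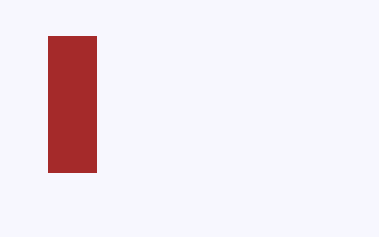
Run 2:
x0 = 48, y0 = 36, x1 = 96, y1 = 172, c = 'brown'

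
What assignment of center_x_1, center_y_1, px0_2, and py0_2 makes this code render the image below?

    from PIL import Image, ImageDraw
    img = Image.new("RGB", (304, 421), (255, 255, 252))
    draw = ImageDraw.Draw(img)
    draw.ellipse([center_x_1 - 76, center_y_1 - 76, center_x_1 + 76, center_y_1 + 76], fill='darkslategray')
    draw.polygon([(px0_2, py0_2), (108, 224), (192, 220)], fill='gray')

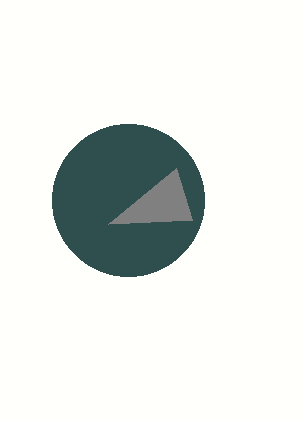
center_x_1 = 128
center_y_1 = 200
px0_2 = 176
py0_2 = 168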